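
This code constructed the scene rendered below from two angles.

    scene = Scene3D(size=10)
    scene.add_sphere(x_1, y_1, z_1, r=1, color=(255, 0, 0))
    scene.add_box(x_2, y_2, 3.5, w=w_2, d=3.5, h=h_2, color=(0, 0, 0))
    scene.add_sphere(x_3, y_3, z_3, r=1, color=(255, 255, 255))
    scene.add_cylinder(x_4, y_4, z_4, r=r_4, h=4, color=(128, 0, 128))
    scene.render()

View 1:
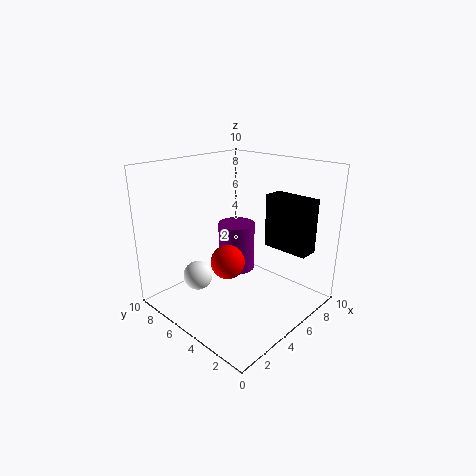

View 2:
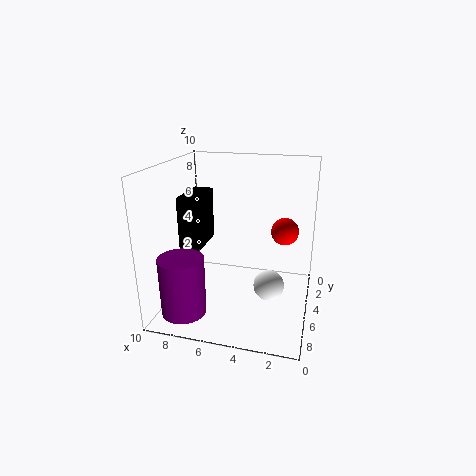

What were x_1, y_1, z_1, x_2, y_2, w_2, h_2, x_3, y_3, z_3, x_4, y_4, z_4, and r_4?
x_1 = 2
y_1 = 3
z_1 = 5
x_2 = 8
y_2 = 1.5
w_2 = 1.5
h_2 = 4
x_3 = 2.5
y_3 = 6.5
z_3 = 2.5
x_4 = 8
y_4 = 8
z_4 = 0.5
r_4 = 1.5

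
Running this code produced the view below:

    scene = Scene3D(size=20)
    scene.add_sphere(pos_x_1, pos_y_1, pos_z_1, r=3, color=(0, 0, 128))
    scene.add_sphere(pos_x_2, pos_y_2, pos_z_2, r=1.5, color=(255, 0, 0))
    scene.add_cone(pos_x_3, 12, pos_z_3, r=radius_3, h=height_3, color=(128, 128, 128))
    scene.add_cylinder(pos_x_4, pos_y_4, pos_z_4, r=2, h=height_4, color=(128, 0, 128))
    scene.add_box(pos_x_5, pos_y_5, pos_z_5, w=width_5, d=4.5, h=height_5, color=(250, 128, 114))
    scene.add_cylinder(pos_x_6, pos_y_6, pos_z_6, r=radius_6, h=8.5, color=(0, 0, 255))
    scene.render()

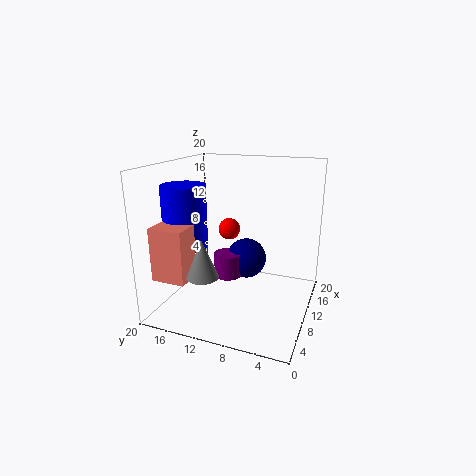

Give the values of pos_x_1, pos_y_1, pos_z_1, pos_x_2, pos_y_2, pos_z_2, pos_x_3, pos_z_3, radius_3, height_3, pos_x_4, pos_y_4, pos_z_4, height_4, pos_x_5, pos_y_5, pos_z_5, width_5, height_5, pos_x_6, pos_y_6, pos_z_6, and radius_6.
pos_x_1 = 13.5
pos_y_1 = 10
pos_z_1 = 5.5
pos_x_2 = 10.5
pos_y_2 = 11.5
pos_z_2 = 11
pos_x_3 = 3
pos_z_3 = 7
radius_3 = 2
height_3 = 5
pos_x_4 = 11
pos_y_4 = 12
pos_z_4 = 3.5
height_4 = 3.5
pos_x_5 = 1.5
pos_y_5 = 14
pos_z_5 = 6
width_5 = 3.5
height_5 = 7
pos_x_6 = 7
pos_y_6 = 16.5
pos_z_6 = 9
radius_6 = 3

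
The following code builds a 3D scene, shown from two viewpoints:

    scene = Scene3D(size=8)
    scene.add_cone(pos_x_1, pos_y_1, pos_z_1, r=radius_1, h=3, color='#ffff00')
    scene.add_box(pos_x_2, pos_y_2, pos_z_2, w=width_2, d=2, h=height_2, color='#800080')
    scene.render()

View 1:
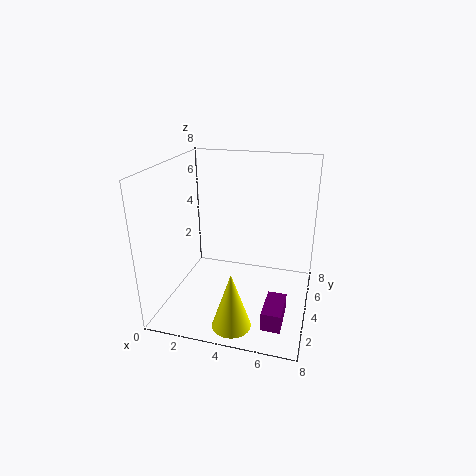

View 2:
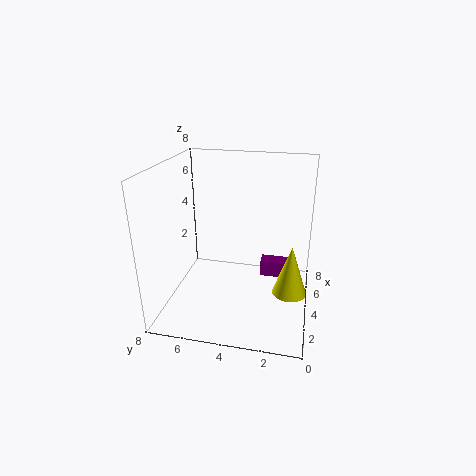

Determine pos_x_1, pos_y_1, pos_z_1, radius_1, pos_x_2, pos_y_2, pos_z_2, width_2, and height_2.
pos_x_1 = 4.5
pos_y_1 = 1
pos_z_1 = 0.5
radius_1 = 1
pos_x_2 = 6
pos_y_2 = 1
pos_z_2 = 0.5
width_2 = 1
height_2 = 1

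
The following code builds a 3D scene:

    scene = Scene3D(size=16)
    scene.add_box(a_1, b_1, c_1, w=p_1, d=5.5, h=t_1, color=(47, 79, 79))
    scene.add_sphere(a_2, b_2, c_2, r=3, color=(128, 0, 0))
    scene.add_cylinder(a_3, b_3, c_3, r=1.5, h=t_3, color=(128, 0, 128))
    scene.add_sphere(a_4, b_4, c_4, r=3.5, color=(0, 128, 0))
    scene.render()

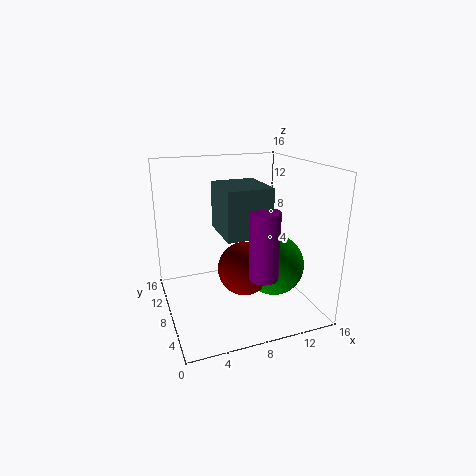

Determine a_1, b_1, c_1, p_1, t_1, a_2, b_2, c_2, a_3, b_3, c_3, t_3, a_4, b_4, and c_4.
a_1 = 5.5, b_1 = 4, c_1 = 9.25, p_1 = 4.75, t_1 = 5, a_2 = 8.5, b_2 = 7.25, c_2 = 4.5, a_3 = 9, b_3 = 3.25, c_3 = 5.25, t_3 = 7, a_4 = 12, b_4 = 7, c_4 = 4.5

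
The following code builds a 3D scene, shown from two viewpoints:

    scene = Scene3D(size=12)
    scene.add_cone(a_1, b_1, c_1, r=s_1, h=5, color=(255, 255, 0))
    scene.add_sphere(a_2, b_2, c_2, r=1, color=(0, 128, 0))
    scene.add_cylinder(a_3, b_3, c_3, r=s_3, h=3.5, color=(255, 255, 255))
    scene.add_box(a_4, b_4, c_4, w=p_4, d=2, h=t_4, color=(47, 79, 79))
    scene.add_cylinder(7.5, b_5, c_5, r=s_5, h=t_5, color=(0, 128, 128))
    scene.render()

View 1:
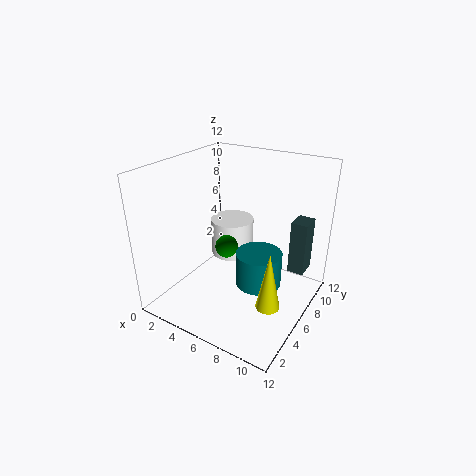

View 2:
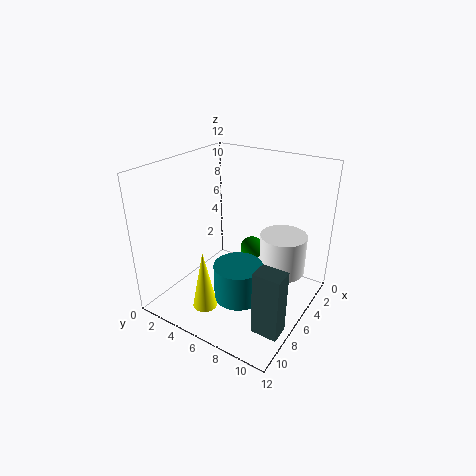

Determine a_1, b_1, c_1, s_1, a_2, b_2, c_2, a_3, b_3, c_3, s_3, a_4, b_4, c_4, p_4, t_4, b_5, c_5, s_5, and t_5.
a_1 = 9.5, b_1 = 5, c_1 = 1, s_1 = 1, a_2 = 4.5, b_2 = 6.5, c_2 = 4.5, a_3 = 3.5, b_3 = 9, c_3 = 2.5, s_3 = 2, a_4 = 9, b_4 = 10, c_4 = 1.5, p_4 = 1.5, t_4 = 5, b_5 = 7, c_5 = 1.5, s_5 = 2, t_5 = 3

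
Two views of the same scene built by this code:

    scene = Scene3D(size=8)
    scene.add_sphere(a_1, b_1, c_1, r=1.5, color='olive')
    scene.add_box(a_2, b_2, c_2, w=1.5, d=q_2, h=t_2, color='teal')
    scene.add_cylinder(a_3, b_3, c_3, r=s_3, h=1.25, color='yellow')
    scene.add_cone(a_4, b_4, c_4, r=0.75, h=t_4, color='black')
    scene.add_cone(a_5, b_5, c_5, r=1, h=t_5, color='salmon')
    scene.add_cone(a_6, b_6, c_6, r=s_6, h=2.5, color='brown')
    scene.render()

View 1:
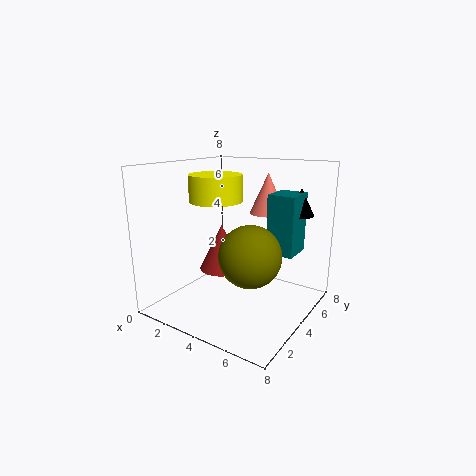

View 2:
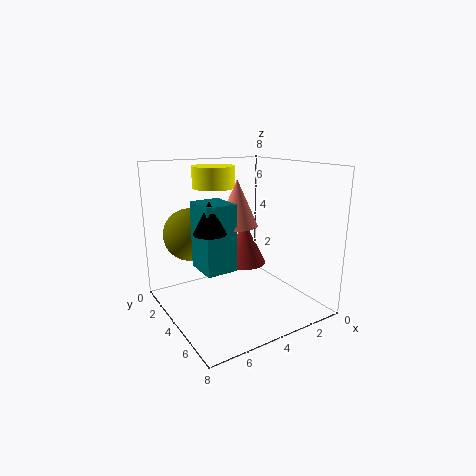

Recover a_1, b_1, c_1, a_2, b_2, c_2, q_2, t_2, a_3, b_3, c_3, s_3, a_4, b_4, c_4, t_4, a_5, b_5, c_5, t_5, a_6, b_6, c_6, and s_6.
a_1 = 6, b_1 = 2, c_1 = 4, a_2 = 5.5, b_2 = 4.5, c_2 = 3.25, q_2 = 1.75, t_2 = 3.25, a_3 = 4.25, b_3 = 1.75, c_3 = 6.5, s_3 = 1.25, a_4 = 6.75, b_4 = 6, c_4 = 5.25, t_4 = 1.5, a_5 = 5, b_5 = 5.5, c_5 = 5.25, t_5 = 2.25, a_6 = 3.25, b_6 = 3.5, c_6 = 2.25, s_6 = 1.25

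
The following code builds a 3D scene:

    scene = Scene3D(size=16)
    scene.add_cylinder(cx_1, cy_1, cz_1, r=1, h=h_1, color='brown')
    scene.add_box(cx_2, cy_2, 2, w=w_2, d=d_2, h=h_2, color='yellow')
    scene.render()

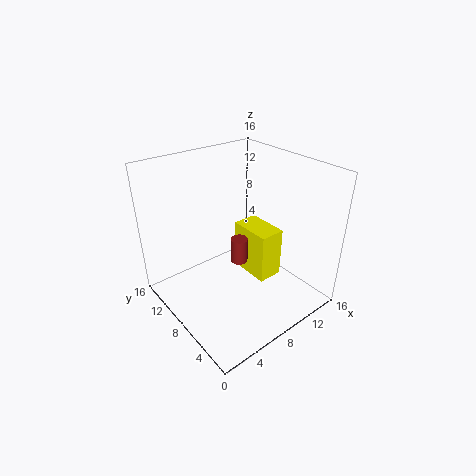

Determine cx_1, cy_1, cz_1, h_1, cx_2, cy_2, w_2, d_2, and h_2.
cx_1 = 9
cy_1 = 9
cz_1 = 4
h_1 = 3
cx_2 = 10
cy_2 = 6
w_2 = 3
d_2 = 5
h_2 = 6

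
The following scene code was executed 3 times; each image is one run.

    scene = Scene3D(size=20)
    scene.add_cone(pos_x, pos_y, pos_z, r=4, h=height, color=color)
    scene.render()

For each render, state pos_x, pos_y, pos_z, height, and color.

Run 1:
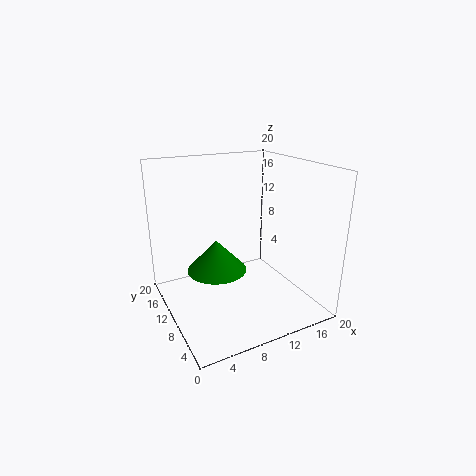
pos_x = 6.5; pos_y = 9.5; pos_z = 6.25; height = 4.25; color = 'green'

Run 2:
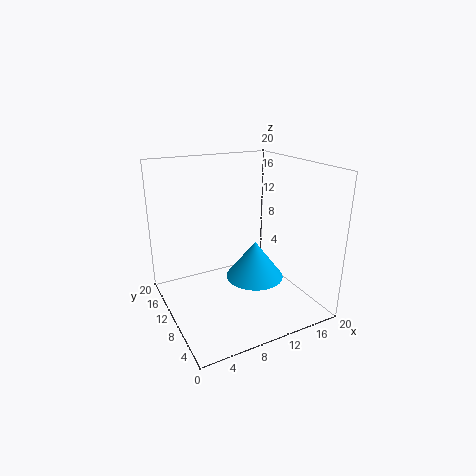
pos_x = 11.75; pos_y = 8.25; pos_z = 4.5; height = 5.25; color = 'deepskyblue'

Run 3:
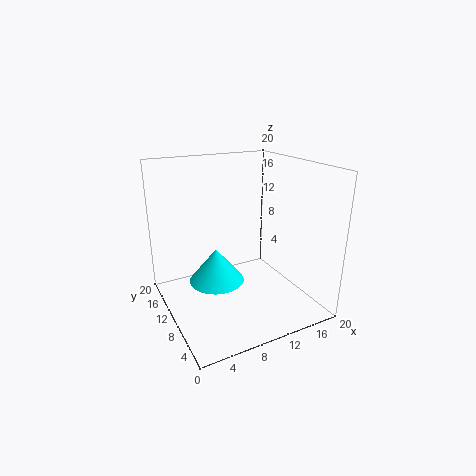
pos_x = 7.5; pos_y = 12; pos_z = 3; height = 5; color = 'cyan'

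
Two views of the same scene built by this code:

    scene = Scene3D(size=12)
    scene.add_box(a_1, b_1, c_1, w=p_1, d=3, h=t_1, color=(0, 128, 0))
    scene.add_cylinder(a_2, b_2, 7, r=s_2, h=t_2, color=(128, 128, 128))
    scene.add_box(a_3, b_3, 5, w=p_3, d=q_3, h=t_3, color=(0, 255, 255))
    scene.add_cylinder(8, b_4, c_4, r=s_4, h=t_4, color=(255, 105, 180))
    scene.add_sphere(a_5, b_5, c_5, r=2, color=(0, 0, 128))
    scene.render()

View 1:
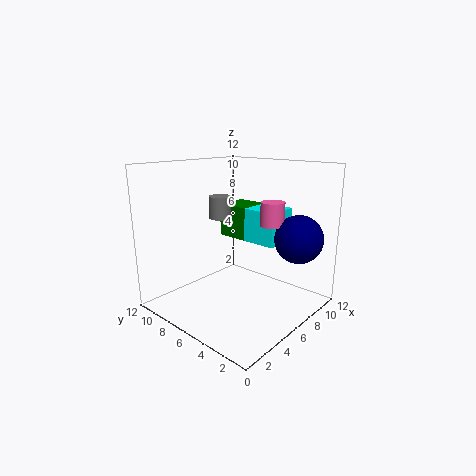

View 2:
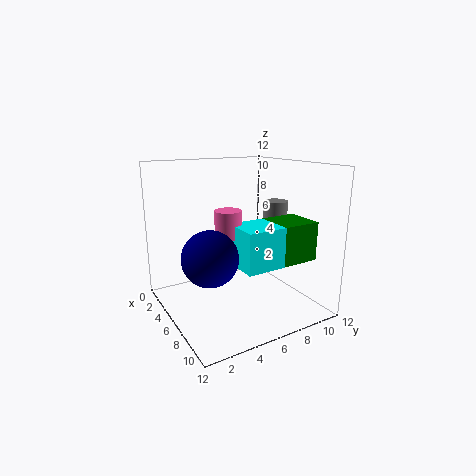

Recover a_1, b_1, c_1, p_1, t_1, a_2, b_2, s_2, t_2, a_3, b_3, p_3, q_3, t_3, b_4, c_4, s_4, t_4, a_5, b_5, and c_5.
a_1 = 8
b_1 = 7
c_1 = 5
p_1 = 3
t_1 = 3
a_2 = 7
b_2 = 9
s_2 = 1
t_2 = 2
a_3 = 8
b_3 = 4
p_3 = 3
q_3 = 3
t_3 = 3
b_4 = 4
c_4 = 7
s_4 = 1
t_4 = 2
a_5 = 9
b_5 = 2
c_5 = 6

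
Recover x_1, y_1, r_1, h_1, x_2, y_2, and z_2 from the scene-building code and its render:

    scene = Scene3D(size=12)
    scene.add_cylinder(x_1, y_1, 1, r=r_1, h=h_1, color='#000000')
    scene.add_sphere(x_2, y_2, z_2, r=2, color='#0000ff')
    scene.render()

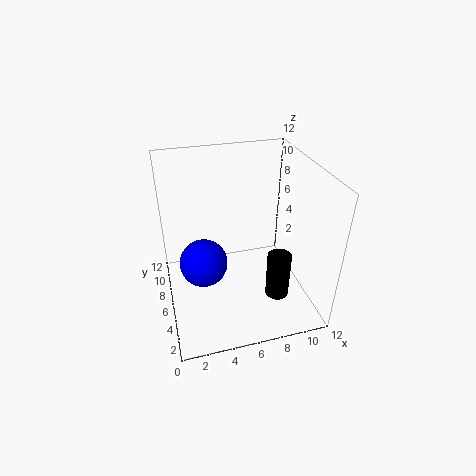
x_1 = 9
y_1 = 4
r_1 = 1
h_1 = 4
x_2 = 3
y_2 = 6
z_2 = 4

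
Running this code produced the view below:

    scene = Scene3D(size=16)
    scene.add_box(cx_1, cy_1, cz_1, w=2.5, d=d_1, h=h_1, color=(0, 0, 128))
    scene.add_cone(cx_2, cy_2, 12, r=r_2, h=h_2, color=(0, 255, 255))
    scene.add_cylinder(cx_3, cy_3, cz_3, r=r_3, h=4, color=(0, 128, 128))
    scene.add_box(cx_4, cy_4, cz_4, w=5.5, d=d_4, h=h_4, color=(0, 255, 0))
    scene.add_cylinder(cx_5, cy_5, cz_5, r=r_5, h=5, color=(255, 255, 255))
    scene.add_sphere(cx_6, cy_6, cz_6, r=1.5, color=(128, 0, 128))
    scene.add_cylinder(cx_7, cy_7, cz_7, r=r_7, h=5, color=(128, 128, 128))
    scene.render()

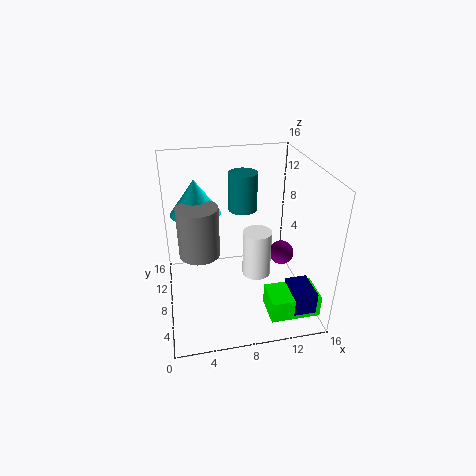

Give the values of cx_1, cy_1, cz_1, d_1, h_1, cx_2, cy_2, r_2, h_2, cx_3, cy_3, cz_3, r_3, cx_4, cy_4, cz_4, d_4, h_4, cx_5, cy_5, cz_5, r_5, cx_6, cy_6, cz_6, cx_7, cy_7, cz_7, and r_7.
cx_1 = 13; cy_1 = 2; cz_1 = 1; d_1 = 3.5; h_1 = 2.5; cx_2 = 3.5; cy_2 = 7; r_2 = 2.5; h_2 = 3.5; cx_3 = 8.5; cy_3 = 8; cz_3 = 11.5; r_3 = 1.5; cx_4 = 10.5; cy_4 = 2; cz_4 = 0.5; d_4 = 3.5; h_4 = 2.5; cx_5 = 9.5; cy_5 = 5.5; cz_5 = 5; r_5 = 1.5; cx_6 = 14; cy_6 = 10; cz_6 = 4; cx_7 = 3.5; cy_7 = 5; cz_7 = 8.5; r_7 = 2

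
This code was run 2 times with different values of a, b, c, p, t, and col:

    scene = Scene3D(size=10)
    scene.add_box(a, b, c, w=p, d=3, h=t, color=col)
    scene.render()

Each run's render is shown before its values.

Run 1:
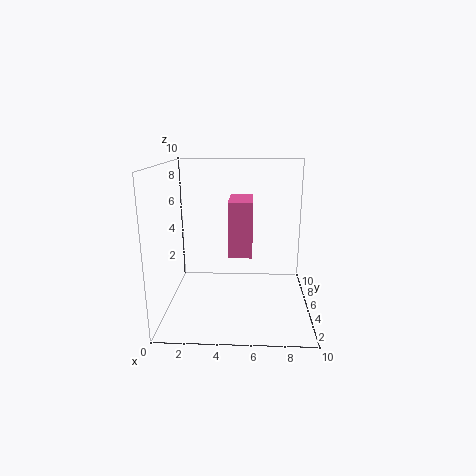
a = 4.5; b = 2.5; c = 4.5; p = 1.5; t = 3.5; col = 'hotpink'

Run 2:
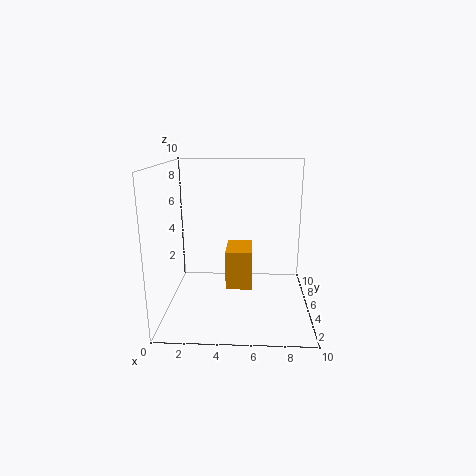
a = 4; b = 6; c = 0.5; p = 2; t = 3; col = 'orange'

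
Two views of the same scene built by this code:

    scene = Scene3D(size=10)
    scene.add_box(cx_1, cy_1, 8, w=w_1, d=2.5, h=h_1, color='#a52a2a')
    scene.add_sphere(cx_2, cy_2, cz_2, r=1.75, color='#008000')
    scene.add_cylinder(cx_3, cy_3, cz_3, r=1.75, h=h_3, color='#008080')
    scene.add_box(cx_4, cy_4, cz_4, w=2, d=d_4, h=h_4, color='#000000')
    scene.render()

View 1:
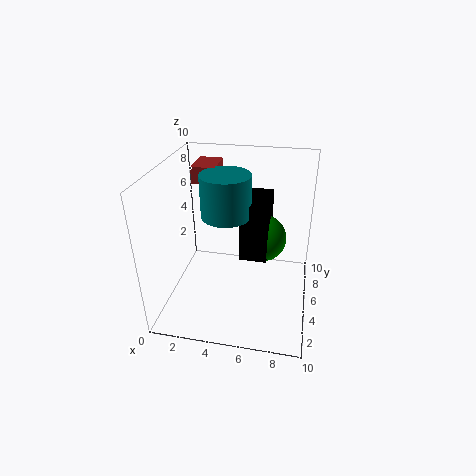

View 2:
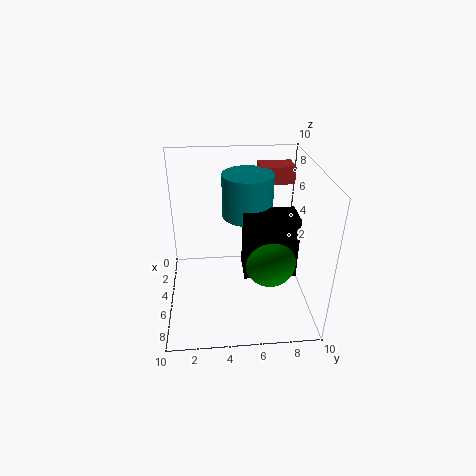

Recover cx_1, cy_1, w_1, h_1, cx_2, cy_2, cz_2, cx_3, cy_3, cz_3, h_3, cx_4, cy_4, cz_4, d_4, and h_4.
cx_1 = 1.25, cy_1 = 6.75, w_1 = 1.75, h_1 = 1.25, cx_2 = 6.5, cy_2 = 7, cz_2 = 4, cx_3 = 4, cy_3 = 5.75, cz_3 = 6.25, h_3 = 3, cx_4 = 5, cy_4 = 5.25, cz_4 = 3, d_4 = 3.5, h_4 = 4.25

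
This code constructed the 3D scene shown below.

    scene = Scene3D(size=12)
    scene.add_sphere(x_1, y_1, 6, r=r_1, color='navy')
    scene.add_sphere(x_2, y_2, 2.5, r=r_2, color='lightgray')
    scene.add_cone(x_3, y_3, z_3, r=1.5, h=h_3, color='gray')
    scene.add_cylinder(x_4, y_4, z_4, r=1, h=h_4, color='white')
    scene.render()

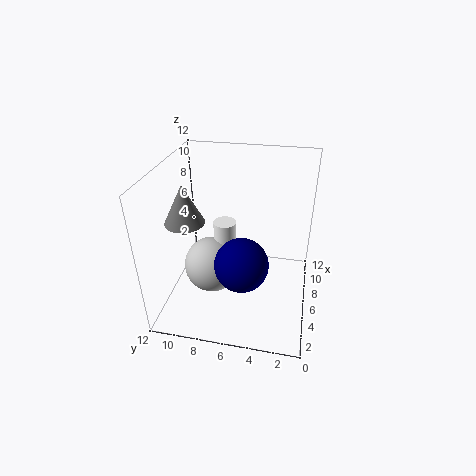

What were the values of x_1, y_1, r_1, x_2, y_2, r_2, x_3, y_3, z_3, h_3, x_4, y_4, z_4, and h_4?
x_1 = 2.5; y_1 = 5; r_1 = 2; x_2 = 6.5; y_2 = 8.5; r_2 = 2.5; x_3 = 3.5; y_3 = 9.5; z_3 = 8.5; h_3 = 3; x_4 = 7.5; y_4 = 7.5; z_4 = 1; h_4 = 5.5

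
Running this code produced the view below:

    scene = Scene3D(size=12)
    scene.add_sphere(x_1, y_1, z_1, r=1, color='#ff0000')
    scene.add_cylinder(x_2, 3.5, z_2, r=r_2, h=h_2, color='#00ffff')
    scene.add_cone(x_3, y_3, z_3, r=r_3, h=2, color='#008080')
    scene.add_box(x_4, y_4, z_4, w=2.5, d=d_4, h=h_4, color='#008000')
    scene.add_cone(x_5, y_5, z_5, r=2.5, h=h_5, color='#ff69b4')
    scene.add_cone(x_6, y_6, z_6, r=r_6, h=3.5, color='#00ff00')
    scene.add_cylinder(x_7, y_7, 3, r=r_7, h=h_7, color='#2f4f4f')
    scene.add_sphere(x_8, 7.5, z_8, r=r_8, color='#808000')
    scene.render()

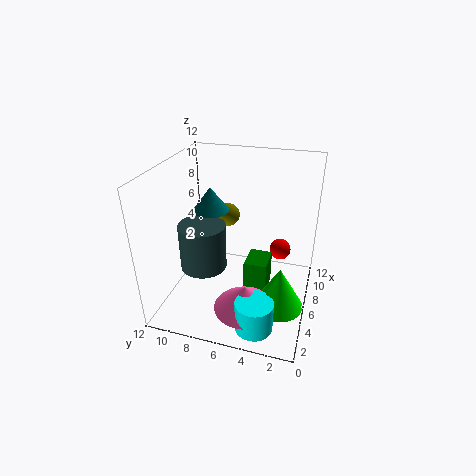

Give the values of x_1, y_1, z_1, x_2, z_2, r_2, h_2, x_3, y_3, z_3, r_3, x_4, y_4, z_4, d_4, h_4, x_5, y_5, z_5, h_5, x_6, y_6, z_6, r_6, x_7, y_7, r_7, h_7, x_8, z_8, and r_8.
x_1 = 10; y_1 = 3; z_1 = 3; x_2 = 2; z_2 = 0.5; r_2 = 1.5; h_2 = 2.5; x_3 = 6.5; y_3 = 8.5; z_3 = 8; r_3 = 1.5; x_4 = 6; y_4 = 3.5; z_4 = 0.5; d_4 = 2; h_4 = 3; x_5 = 3; y_5 = 4.5; z_5 = 1.5; h_5 = 2; x_6 = 4; y_6 = 2; z_6 = 1.5; r_6 = 2; x_7 = 5.5; y_7 = 9; r_7 = 2; h_7 = 4; x_8 = 8; z_8 = 7; r_8 = 1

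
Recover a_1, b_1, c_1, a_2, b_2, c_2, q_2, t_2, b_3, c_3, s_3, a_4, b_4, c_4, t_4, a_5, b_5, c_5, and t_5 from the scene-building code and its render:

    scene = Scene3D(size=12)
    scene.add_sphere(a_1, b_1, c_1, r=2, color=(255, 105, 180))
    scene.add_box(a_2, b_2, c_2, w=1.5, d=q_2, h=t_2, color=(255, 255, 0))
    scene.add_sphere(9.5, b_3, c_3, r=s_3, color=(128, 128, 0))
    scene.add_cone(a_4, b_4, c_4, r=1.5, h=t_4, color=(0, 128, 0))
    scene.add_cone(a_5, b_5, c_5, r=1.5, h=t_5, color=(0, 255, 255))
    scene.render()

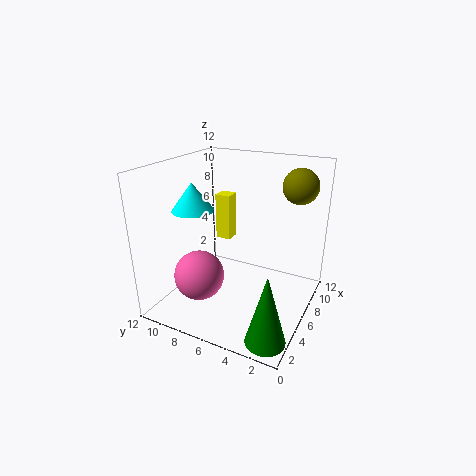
a_1 = 3, b_1 = 8, c_1 = 3.5, a_2 = 10, b_2 = 9, c_2 = 3.5, q_2 = 1.5, t_2 = 4.5, b_3 = 2, c_3 = 10, s_3 = 1.5, a_4 = 1.5, b_4 = 1.5, c_4 = 0.5, t_4 = 5.5, a_5 = 2, b_5 = 7.5, c_5 = 9.5, t_5 = 2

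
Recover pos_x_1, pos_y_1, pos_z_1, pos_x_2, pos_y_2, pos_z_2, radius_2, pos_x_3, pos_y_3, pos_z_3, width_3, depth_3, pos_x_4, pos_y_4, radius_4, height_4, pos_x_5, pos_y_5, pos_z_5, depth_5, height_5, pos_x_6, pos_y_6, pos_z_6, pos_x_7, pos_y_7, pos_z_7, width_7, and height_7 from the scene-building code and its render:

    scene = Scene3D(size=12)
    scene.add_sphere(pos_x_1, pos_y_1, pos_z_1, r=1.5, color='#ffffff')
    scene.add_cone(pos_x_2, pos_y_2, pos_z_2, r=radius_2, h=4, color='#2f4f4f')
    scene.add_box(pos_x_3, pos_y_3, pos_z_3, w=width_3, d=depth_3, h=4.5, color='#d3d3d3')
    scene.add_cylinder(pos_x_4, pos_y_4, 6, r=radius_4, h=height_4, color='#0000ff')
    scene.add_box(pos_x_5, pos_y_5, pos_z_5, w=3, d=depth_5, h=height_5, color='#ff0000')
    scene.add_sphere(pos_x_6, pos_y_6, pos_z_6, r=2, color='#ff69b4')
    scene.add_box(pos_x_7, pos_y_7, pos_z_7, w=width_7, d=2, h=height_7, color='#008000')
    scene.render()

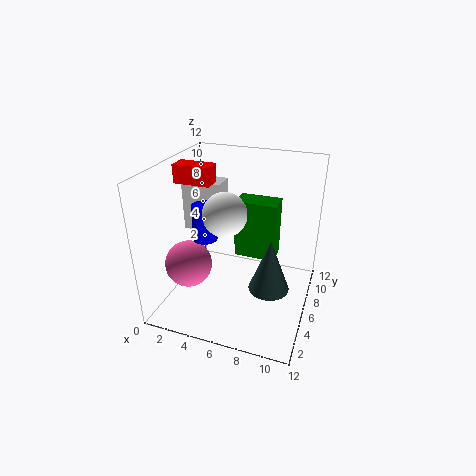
pos_x_1 = 6.5, pos_y_1 = 2, pos_z_1 = 10, pos_x_2 = 9.5, pos_y_2 = 3, pos_z_2 = 4, radius_2 = 1.5, pos_x_3 = 0.5, pos_y_3 = 7, pos_z_3 = 5.5, width_3 = 3.5, depth_3 = 2, pos_x_4 = 3.5, pos_y_4 = 5, radius_4 = 1, height_4 = 3, pos_x_5 = 1, pos_y_5 = 5, pos_z_5 = 10.5, depth_5 = 1.5, height_5 = 1.5, pos_x_6 = 2, pos_y_6 = 4.5, pos_z_6 = 3.5, pos_x_7 = 5.5, pos_y_7 = 6.5, pos_z_7 = 4, width_7 = 3.5, height_7 = 5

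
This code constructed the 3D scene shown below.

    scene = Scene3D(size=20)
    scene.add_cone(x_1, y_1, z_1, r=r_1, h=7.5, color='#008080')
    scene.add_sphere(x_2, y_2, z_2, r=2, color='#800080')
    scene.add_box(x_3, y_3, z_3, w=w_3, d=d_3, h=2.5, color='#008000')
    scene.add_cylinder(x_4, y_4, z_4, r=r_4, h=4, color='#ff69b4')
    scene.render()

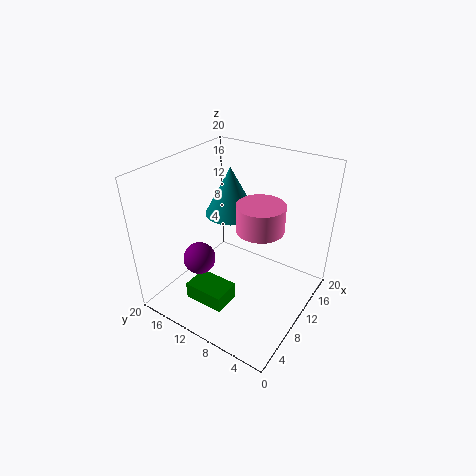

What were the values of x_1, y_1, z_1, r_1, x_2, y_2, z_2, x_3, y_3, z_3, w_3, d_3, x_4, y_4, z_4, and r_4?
x_1 = 15.5
y_1 = 15
z_1 = 10
r_1 = 4
x_2 = 3.5
y_2 = 11.5
z_2 = 10
x_3 = 4.5
y_3 = 9.5
z_3 = 0.5
w_3 = 4
d_3 = 6
x_4 = 13.5
y_4 = 8.5
z_4 = 10
r_4 = 3.5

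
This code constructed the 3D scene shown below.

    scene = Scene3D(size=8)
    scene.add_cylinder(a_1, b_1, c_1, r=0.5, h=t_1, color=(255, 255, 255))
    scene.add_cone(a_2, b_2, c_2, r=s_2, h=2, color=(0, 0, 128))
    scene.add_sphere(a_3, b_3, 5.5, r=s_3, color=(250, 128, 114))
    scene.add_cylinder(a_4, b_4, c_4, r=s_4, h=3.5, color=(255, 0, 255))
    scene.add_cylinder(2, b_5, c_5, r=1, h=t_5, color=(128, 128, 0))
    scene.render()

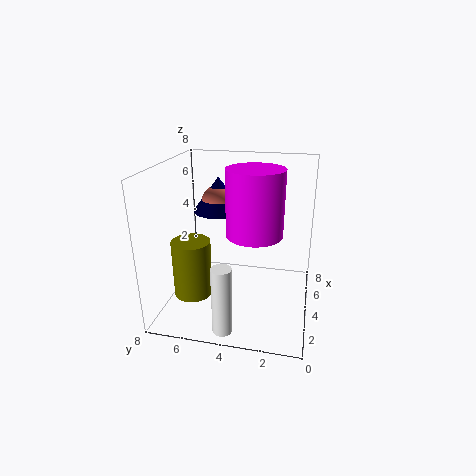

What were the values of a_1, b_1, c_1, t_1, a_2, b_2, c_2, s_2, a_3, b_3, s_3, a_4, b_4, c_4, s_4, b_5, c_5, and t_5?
a_1 = 0.5
b_1 = 4
c_1 = 0.5
t_1 = 3.5
a_2 = 5.5
b_2 = 5.5
c_2 = 5
s_2 = 1.5
a_3 = 5.5
b_3 = 5.5
s_3 = 1
a_4 = 3.5
b_4 = 3
c_4 = 4.5
s_4 = 1.5
b_5 = 6
c_5 = 1.5
t_5 = 3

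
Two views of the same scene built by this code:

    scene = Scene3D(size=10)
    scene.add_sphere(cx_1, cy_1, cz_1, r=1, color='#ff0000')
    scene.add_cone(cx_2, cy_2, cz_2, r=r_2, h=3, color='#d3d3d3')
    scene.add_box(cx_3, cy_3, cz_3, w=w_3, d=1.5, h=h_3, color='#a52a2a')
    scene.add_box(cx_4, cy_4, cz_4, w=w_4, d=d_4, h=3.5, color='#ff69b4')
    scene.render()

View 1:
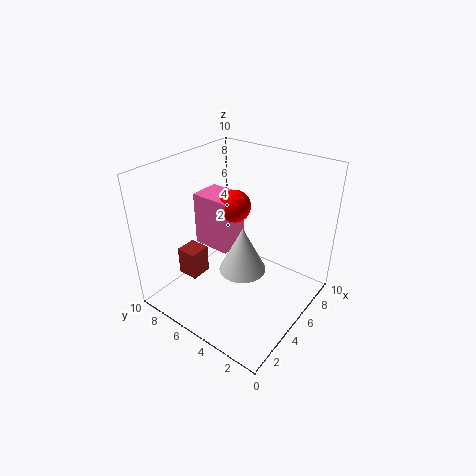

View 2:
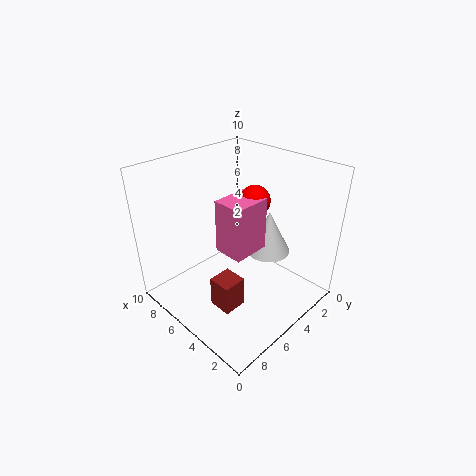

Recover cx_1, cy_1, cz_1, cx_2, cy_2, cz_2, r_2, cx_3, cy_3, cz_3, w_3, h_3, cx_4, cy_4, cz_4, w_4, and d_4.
cx_1 = 4; cy_1 = 4.5; cz_1 = 8; cx_2 = 3.5; cy_2 = 3.5; cz_2 = 4; r_2 = 1.5; cx_3 = 2.5; cy_3 = 7; cz_3 = 2; w_3 = 1.5; h_3 = 2; cx_4 = 3; cy_4 = 4.5; cz_4 = 5; w_4 = 2; d_4 = 2.5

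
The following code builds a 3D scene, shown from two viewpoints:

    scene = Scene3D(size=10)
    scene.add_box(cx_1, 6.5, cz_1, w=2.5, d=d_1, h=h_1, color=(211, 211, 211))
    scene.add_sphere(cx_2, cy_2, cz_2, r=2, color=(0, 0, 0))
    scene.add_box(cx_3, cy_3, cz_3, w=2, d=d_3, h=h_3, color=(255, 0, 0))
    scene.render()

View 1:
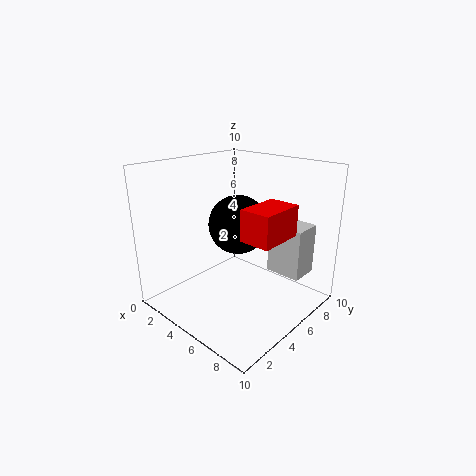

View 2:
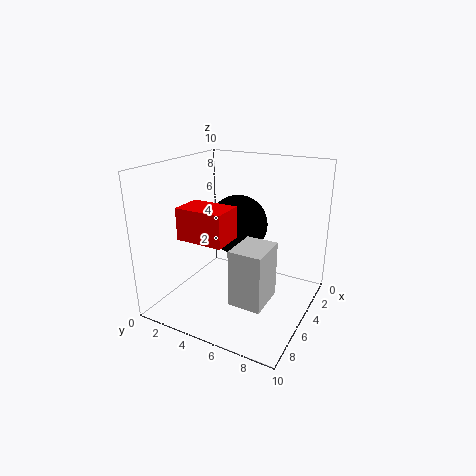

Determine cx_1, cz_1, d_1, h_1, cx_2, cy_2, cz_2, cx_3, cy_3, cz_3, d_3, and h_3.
cx_1 = 6.5; cz_1 = 2.5; d_1 = 2; h_1 = 3.5; cx_2 = 5; cy_2 = 5; cz_2 = 6; cx_3 = 7; cy_3 = 3; cz_3 = 6; d_3 = 3; h_3 = 2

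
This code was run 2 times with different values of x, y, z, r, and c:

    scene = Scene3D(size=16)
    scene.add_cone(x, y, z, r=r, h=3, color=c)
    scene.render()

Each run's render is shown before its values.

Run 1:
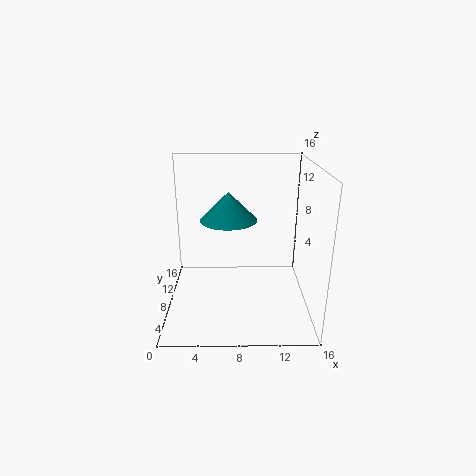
x = 7
y = 7
z = 10.5
r = 3
c = 'teal'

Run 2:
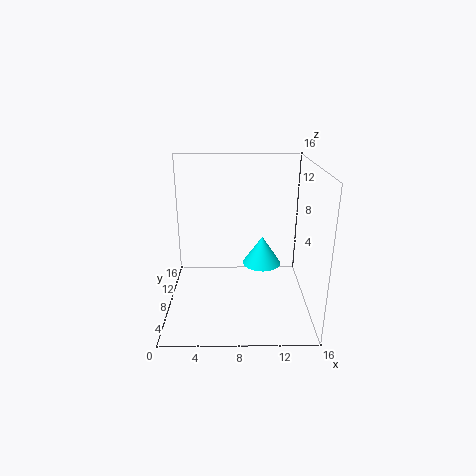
x = 10.5
y = 6
z = 6
r = 2
c = 'cyan'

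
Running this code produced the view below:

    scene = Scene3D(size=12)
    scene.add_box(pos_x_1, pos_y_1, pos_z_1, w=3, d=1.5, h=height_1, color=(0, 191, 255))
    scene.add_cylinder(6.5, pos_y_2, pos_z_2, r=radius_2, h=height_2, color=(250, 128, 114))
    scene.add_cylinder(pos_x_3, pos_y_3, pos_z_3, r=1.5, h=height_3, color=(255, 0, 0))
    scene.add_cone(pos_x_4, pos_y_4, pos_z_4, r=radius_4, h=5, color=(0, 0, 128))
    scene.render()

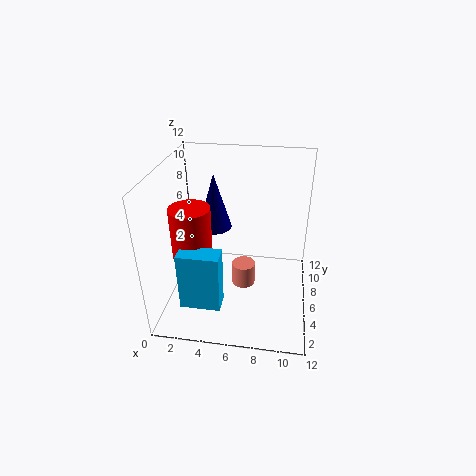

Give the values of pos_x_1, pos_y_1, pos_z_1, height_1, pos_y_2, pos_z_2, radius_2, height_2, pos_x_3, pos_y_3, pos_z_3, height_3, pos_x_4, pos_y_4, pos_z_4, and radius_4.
pos_x_1 = 2.5, pos_y_1 = 0.5, pos_z_1 = 3, height_1 = 4.5, pos_y_2 = 6, pos_z_2 = 1.5, radius_2 = 1, height_2 = 2, pos_x_3 = 3, pos_y_3 = 3, pos_z_3 = 6, height_3 = 4, pos_x_4 = 3.5, pos_y_4 = 8.5, pos_z_4 = 5.5, radius_4 = 1.5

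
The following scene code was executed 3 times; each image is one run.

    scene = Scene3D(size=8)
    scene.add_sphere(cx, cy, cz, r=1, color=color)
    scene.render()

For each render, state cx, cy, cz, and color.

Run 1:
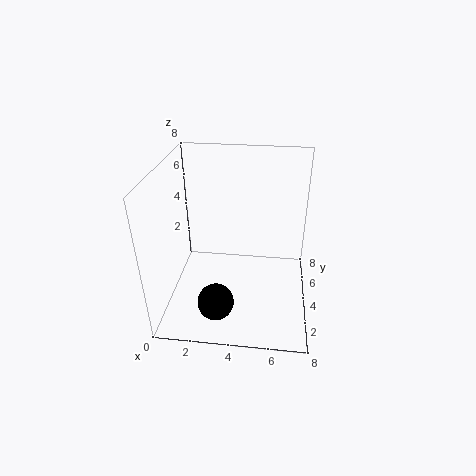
cx = 3, cy = 2, cz = 1, color = 'black'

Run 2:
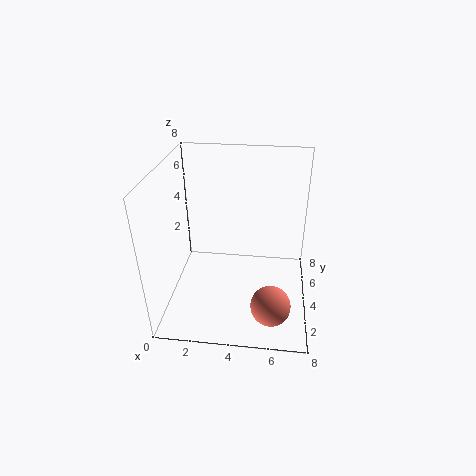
cx = 6, cy = 1, cz = 2, color = 'salmon'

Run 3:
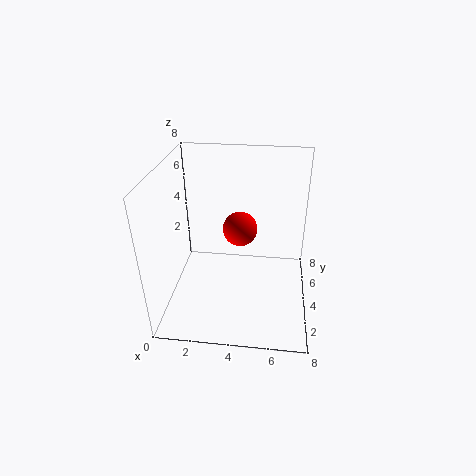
cx = 4, cy = 5, cz = 4, color = 'red'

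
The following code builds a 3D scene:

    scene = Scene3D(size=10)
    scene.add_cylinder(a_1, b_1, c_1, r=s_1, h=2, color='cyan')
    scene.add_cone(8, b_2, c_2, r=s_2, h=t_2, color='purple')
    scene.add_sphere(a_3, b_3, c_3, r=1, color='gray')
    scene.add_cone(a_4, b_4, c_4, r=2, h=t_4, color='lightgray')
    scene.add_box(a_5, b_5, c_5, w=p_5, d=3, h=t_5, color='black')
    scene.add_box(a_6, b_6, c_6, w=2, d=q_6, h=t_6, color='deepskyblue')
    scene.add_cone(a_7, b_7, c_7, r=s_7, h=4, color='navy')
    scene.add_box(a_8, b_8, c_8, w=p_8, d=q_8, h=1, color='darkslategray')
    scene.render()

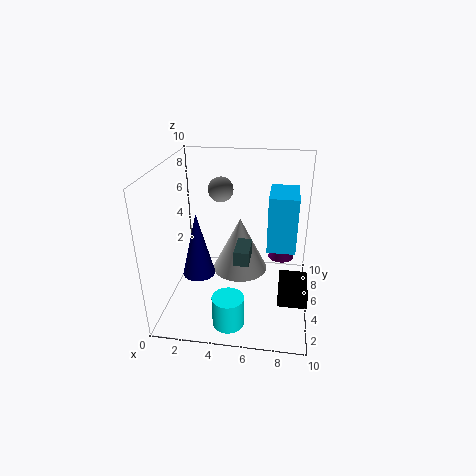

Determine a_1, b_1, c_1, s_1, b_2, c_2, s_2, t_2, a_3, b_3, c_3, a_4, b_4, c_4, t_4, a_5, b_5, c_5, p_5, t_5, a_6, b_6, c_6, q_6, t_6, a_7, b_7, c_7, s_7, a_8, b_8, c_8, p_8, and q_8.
a_1 = 5; b_1 = 1; c_1 = 1; s_1 = 1; b_2 = 8; c_2 = 2; s_2 = 1; t_2 = 2; a_3 = 3; b_3 = 9; c_3 = 7; a_4 = 5; b_4 = 6; c_4 = 2; t_4 = 4; a_5 = 8; b_5 = 3; c_5 = 1; p_5 = 2; t_5 = 1; a_6 = 7; b_6 = 5; c_6 = 4; q_6 = 3; t_6 = 4; a_7 = 3; b_7 = 2; c_7 = 4; s_7 = 1; a_8 = 5; b_8 = 3; c_8 = 4; p_8 = 1; q_8 = 2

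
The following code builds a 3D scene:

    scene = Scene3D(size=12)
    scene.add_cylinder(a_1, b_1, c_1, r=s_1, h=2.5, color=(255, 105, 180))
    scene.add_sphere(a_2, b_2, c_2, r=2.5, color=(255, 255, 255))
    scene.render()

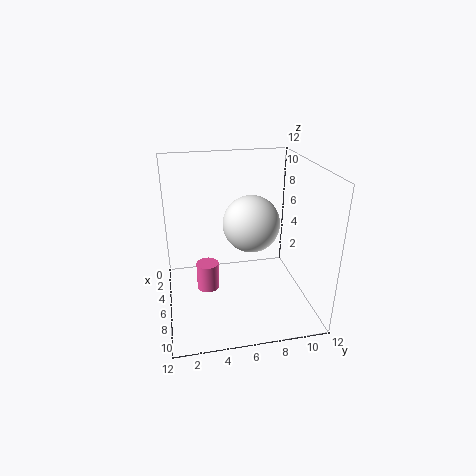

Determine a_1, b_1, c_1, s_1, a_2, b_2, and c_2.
a_1 = 4.5; b_1 = 3.5; c_1 = 0.5; s_1 = 1; a_2 = 4.5; b_2 = 7.5; c_2 = 6.5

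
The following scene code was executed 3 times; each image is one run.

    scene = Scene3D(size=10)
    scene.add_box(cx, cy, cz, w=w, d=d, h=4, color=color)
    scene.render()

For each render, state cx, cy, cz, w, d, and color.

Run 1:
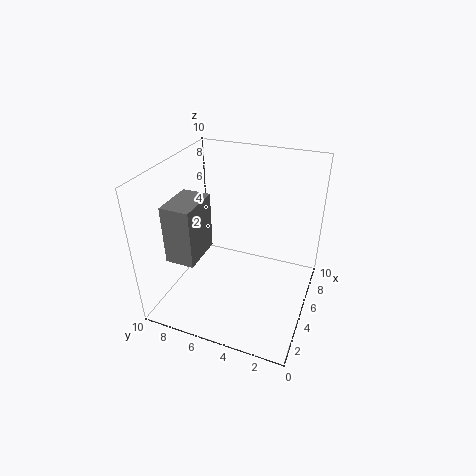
cx = 2; cy = 7; cz = 4; w = 3; d = 2; color = 'gray'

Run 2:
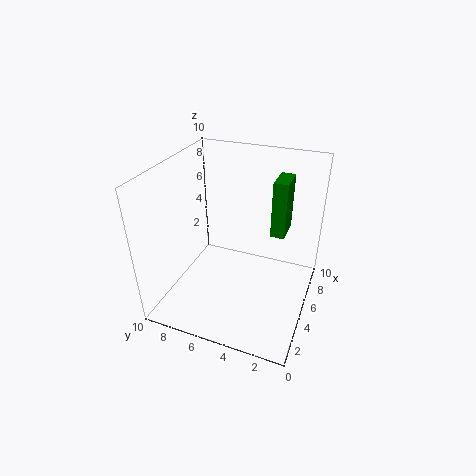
cx = 6; cy = 2; cz = 5; w = 2; d = 1; color = 'green'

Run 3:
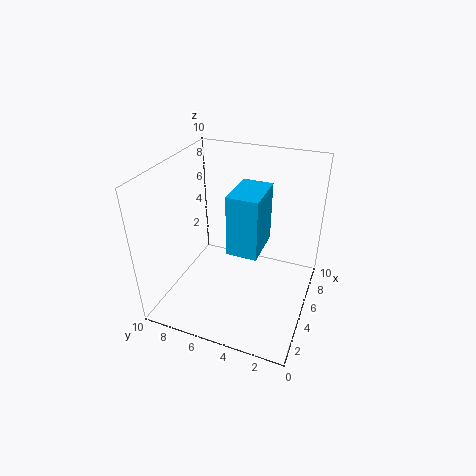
cx = 3; cy = 3; cz = 5; w = 3; d = 2; color = 'deepskyblue'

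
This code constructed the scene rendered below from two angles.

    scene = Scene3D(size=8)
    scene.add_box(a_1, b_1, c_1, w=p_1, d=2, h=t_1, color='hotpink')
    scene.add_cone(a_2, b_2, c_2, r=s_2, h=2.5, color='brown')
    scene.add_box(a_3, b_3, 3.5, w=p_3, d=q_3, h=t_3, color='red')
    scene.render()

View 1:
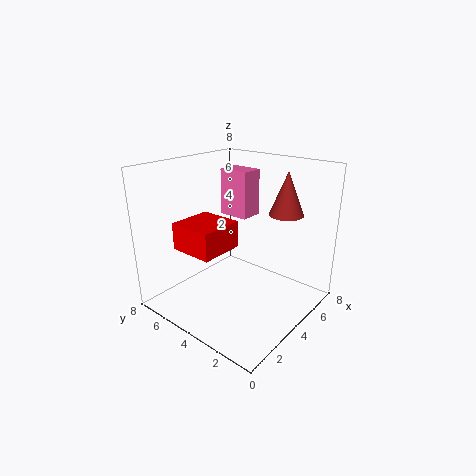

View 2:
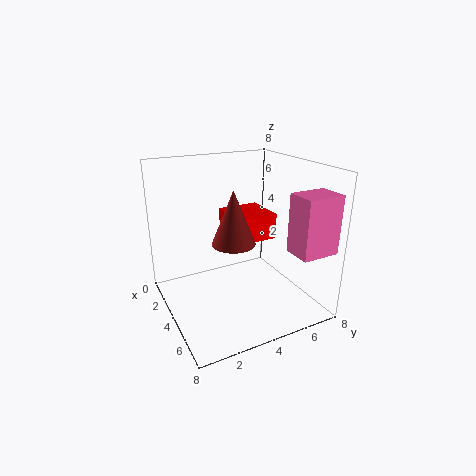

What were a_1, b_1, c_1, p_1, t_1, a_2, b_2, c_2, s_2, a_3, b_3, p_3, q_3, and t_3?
a_1 = 6.5
b_1 = 5.5
c_1 = 4
p_1 = 1.5
t_1 = 3
a_2 = 6.5
b_2 = 2.5
c_2 = 5
s_2 = 1
a_3 = 1.5
b_3 = 4
p_3 = 2.5
q_3 = 2.5
t_3 = 1.5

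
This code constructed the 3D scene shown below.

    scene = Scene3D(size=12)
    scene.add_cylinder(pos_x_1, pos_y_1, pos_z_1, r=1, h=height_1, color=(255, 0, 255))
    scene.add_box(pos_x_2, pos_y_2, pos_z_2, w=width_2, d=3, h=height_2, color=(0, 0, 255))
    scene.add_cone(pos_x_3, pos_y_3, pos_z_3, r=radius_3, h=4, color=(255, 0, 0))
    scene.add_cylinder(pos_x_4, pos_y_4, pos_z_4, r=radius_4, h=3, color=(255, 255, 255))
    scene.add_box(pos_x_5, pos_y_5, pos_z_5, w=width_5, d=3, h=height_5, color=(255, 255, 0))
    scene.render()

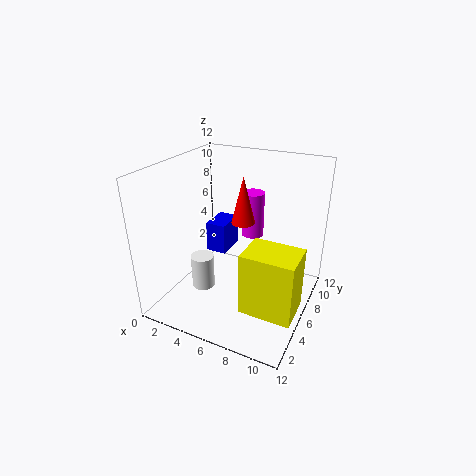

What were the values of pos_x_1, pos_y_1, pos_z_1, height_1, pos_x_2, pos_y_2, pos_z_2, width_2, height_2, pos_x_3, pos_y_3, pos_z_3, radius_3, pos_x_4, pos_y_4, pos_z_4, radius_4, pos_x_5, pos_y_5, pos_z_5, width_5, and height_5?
pos_x_1 = 6; pos_y_1 = 9; pos_z_1 = 5; height_1 = 4; pos_x_2 = 1; pos_y_2 = 9; pos_z_2 = 2; width_2 = 2; height_2 = 3; pos_x_3 = 6; pos_y_3 = 7; pos_z_3 = 7; radius_3 = 1; pos_x_4 = 3; pos_y_4 = 5; pos_z_4 = 1; radius_4 = 1; pos_x_5 = 8; pos_y_5 = 2; pos_z_5 = 2; width_5 = 4; height_5 = 5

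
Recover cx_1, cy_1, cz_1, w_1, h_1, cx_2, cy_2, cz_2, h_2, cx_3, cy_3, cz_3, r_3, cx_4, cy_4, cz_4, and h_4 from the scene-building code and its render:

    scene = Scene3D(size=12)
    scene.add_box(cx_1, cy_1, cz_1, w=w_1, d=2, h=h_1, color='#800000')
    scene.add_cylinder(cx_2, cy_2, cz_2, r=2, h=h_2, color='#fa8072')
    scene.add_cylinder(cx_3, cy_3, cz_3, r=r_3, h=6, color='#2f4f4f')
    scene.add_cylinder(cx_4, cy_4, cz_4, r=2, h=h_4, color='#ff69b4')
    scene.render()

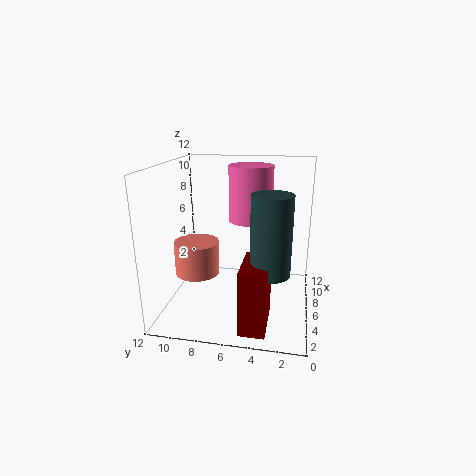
cx_1 = 0.5; cy_1 = 3; cz_1 = 0.5; w_1 = 4; h_1 = 5; cx_2 = 7; cy_2 = 10; cz_2 = 2; h_2 = 3; cx_3 = 3; cy_3 = 3; cz_3 = 4.5; r_3 = 1.5; cx_4 = 9.5; cy_4 = 5.5; cz_4 = 6.5; h_4 = 5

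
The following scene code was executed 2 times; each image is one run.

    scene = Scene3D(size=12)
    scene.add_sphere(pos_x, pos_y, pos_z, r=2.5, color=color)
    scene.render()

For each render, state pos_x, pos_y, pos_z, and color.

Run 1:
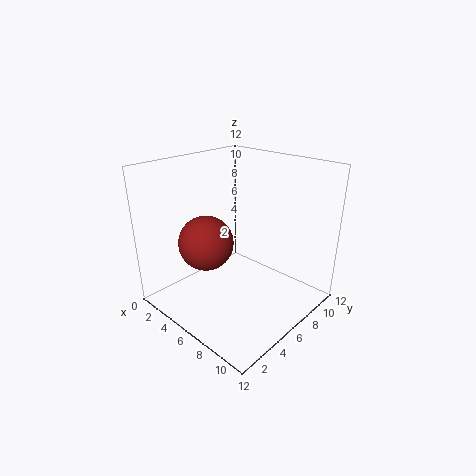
pos_x = 2.5; pos_y = 5.5; pos_z = 4.5; color = 'brown'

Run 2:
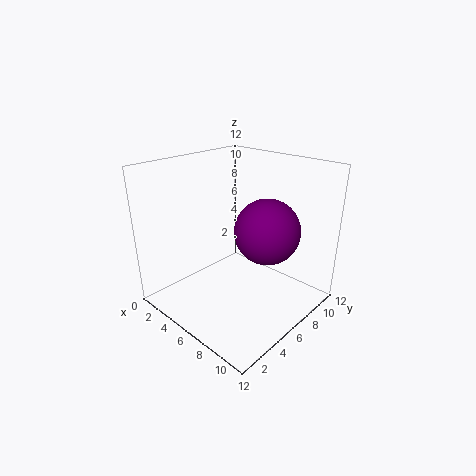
pos_x = 9; pos_y = 6; pos_z = 7.5; color = 'purple'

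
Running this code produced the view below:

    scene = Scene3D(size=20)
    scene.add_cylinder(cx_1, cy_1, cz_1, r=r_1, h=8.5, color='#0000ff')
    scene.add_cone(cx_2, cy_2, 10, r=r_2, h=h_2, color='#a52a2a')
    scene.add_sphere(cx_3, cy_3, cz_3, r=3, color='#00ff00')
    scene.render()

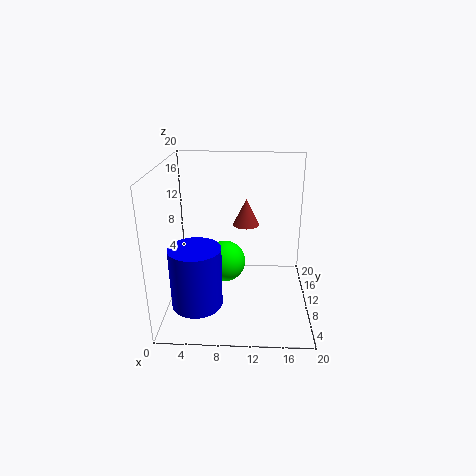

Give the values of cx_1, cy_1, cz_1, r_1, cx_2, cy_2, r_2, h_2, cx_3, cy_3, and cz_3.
cx_1 = 4.5; cy_1 = 6.5; cz_1 = 1.5; r_1 = 3.5; cx_2 = 11; cy_2 = 15; r_2 = 2; h_2 = 4; cx_3 = 8; cy_3 = 11.5; cz_3 = 5.5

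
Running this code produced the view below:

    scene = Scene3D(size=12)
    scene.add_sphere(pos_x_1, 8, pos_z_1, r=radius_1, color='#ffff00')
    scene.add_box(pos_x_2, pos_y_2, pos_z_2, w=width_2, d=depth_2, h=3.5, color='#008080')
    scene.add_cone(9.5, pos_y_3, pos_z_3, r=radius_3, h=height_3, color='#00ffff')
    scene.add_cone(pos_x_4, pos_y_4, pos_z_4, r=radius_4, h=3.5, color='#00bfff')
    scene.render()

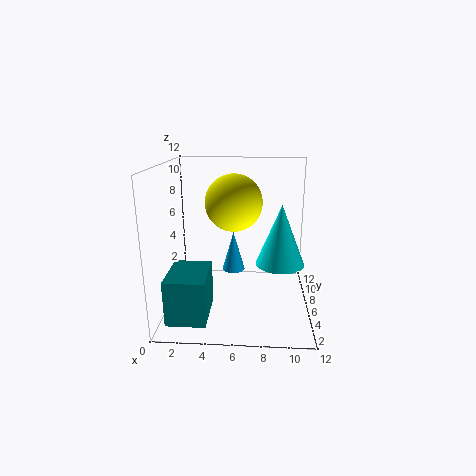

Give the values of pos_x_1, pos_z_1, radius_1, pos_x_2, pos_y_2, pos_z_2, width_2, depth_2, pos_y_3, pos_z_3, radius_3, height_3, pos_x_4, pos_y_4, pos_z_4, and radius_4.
pos_x_1 = 5.5
pos_z_1 = 8.5
radius_1 = 2.5
pos_x_2 = 1
pos_y_2 = 0.5
pos_z_2 = 1
width_2 = 3
depth_2 = 4
pos_y_3 = 5.5
pos_z_3 = 4
radius_3 = 2
height_3 = 5
pos_x_4 = 5.5
pos_y_4 = 7.5
pos_z_4 = 2.5
radius_4 = 1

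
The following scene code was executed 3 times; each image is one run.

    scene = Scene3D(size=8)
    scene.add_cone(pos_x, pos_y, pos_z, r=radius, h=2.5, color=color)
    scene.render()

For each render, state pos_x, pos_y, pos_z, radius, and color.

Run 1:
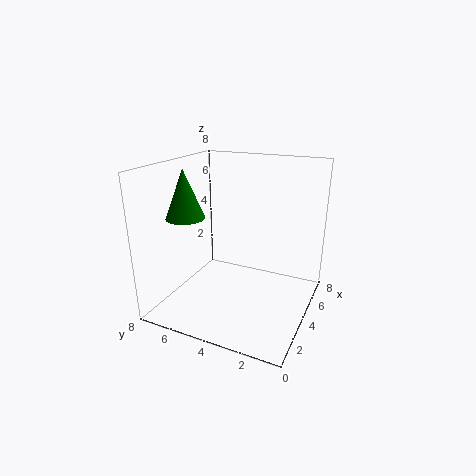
pos_x = 2, pos_y = 6, pos_z = 5.5, radius = 1, color = 'green'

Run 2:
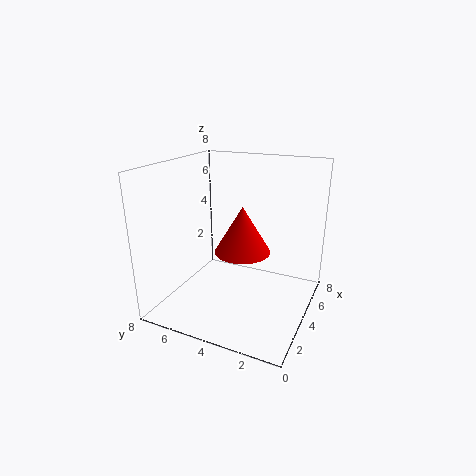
pos_x = 3.5, pos_y = 3.5, pos_z = 3.5, radius = 1.5, color = 'red'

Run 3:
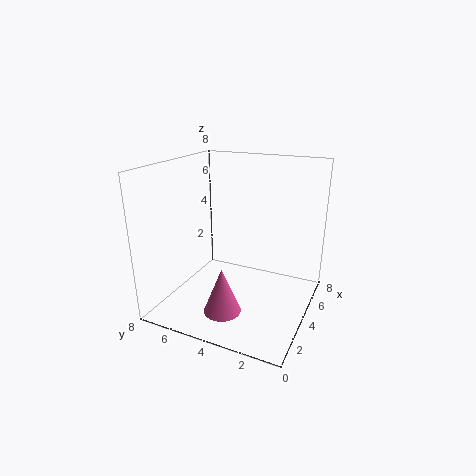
pos_x = 2, pos_y = 4, pos_z = 0.5, radius = 1, color = 'hotpink'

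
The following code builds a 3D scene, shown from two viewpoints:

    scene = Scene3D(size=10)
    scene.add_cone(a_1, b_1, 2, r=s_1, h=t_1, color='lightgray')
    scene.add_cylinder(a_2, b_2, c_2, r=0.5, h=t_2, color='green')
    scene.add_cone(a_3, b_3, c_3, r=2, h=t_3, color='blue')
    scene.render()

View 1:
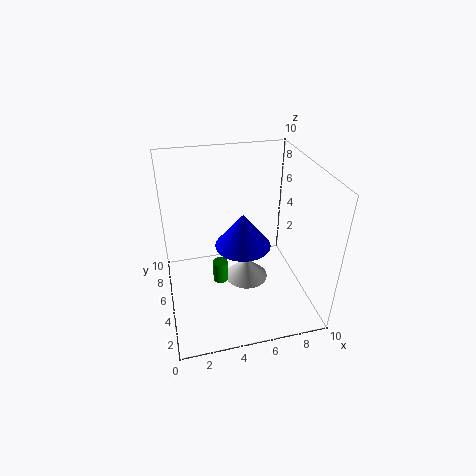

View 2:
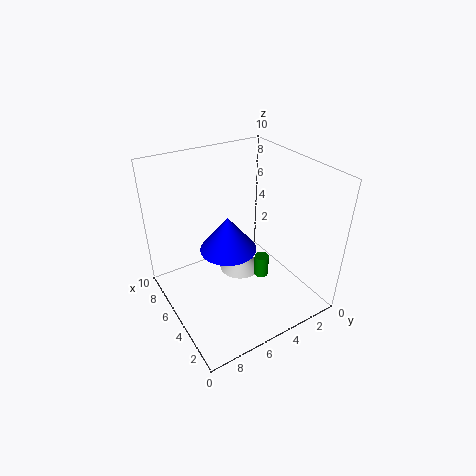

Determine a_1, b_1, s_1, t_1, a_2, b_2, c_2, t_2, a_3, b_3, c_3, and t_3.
a_1 = 5.5
b_1 = 4.5
s_1 = 1.5
t_1 = 1.5
a_2 = 3.5
b_2 = 4
c_2 = 2.5
t_2 = 1.5
a_3 = 5.5
b_3 = 5.5
c_3 = 4
t_3 = 2.5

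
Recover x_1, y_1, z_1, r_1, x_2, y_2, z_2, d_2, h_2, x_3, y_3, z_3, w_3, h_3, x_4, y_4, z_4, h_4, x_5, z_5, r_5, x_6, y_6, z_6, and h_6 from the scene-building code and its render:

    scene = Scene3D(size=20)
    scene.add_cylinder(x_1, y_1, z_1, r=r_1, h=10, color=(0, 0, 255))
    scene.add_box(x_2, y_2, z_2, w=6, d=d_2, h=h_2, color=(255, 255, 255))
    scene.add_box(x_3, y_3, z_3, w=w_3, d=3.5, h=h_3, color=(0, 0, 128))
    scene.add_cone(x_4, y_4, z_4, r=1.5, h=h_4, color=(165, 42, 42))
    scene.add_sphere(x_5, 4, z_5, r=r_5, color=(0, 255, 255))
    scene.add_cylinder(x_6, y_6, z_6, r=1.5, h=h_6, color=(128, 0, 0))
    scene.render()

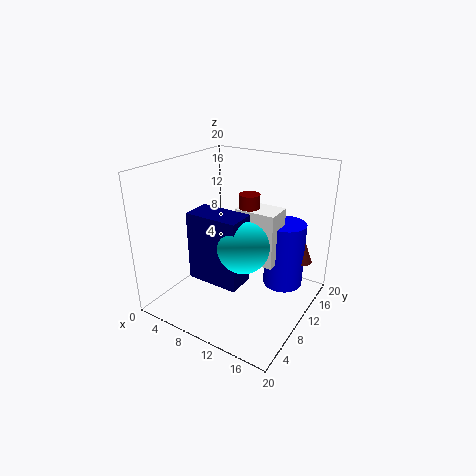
x_1 = 14.5; y_1 = 16; z_1 = 1; r_1 = 3; x_2 = 8.5; y_2 = 11.5; z_2 = 5.5; d_2 = 4; h_2 = 8; x_3 = 8; y_3 = 2; z_3 = 7.5; w_3 = 6.5; h_3 = 8.5; x_4 = 17; y_4 = 17; z_4 = 5; h_4 = 4; x_5 = 14.5; z_5 = 12.5; r_5 = 3; x_6 = 10; y_6 = 13; z_6 = 11; h_6 = 4.5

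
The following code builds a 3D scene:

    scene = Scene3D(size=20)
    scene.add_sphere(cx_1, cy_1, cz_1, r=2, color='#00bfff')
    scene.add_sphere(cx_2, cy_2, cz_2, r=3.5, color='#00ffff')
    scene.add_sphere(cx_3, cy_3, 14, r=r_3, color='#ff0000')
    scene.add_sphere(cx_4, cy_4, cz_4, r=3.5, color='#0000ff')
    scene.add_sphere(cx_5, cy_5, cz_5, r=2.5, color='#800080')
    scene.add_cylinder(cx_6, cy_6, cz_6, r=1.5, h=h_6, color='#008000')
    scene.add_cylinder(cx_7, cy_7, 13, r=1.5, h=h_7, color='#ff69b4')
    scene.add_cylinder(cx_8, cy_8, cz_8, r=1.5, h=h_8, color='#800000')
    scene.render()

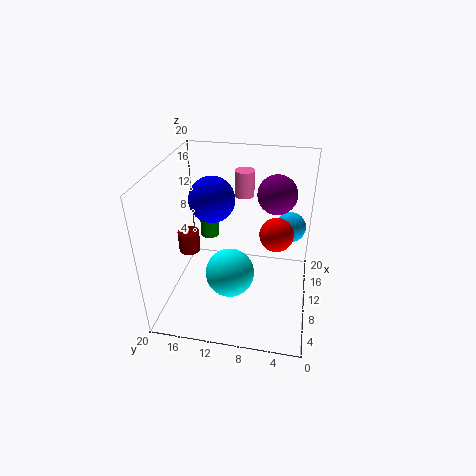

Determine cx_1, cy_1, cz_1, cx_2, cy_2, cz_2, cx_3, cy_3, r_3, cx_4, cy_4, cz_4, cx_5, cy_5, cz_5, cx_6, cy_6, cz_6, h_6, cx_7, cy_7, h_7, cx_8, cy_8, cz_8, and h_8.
cx_1 = 11, cy_1 = 3, cz_1 = 12, cx_2 = 9, cy_2 = 11, cz_2 = 4.5, cx_3 = 5.5, cy_3 = 4.5, r_3 = 2, cx_4 = 15, cy_4 = 15, cz_4 = 13, cx_5 = 10, cy_5 = 5, cz_5 = 17, cx_6 = 18, cy_6 = 16.5, cz_6 = 5, h_6 = 3.5, cx_7 = 17.5, cy_7 = 10.5, h_7 = 4, cx_8 = 9.5, cy_8 = 17, cz_8 = 7.5, h_8 = 3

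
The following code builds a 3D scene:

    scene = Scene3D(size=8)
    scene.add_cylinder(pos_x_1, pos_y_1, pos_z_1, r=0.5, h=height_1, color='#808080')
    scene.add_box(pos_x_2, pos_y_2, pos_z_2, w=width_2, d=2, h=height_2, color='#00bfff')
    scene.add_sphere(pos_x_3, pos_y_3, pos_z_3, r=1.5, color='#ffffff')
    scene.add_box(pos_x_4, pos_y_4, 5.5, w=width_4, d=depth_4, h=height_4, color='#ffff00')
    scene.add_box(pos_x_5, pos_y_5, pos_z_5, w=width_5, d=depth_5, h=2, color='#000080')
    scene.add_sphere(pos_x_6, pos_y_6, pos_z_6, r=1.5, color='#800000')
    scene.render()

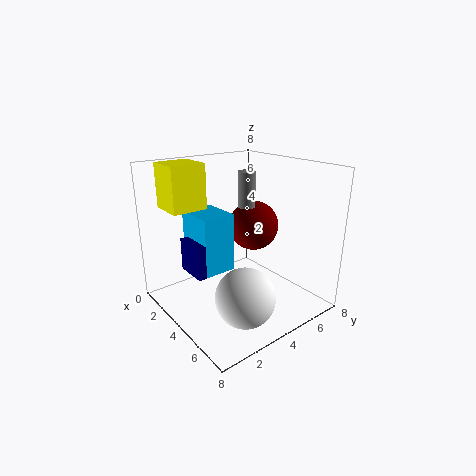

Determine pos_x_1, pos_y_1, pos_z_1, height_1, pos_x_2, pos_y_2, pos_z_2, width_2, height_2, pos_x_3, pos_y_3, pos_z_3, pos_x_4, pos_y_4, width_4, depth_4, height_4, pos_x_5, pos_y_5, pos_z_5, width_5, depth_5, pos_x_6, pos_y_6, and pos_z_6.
pos_x_1 = 3.5
pos_y_1 = 5
pos_z_1 = 5.5
height_1 = 2
pos_x_2 = 0.5
pos_y_2 = 2.5
pos_z_2 = 1.5
width_2 = 2.5
height_2 = 3.5
pos_x_3 = 6.5
pos_y_3 = 2.5
pos_z_3 = 2
pos_x_4 = 0.5
pos_y_4 = 1
width_4 = 2
depth_4 = 2
height_4 = 2.5
pos_x_5 = 1
pos_y_5 = 2
pos_z_5 = 1.5
width_5 = 2
depth_5 = 2.5
pos_x_6 = 3
pos_y_6 = 6
pos_z_6 = 4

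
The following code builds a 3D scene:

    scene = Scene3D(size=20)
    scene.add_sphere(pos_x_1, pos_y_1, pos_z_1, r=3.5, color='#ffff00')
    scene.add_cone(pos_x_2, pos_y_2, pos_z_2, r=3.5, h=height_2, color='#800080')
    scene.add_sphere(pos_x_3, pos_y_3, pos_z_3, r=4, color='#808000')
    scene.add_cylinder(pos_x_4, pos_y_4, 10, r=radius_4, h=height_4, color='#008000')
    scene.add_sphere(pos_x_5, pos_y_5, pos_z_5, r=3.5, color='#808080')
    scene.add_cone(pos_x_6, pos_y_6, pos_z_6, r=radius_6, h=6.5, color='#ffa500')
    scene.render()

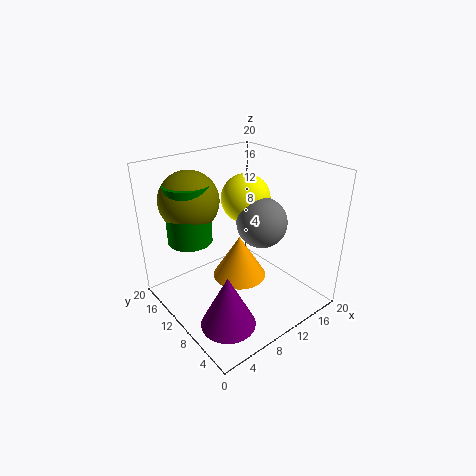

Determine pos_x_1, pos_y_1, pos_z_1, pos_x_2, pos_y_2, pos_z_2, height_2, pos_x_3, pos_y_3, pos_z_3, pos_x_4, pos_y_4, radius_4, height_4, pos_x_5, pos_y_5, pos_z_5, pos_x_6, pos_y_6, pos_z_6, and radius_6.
pos_x_1 = 13; pos_y_1 = 12; pos_z_1 = 14.5; pos_x_2 = 4; pos_y_2 = 4.5; pos_z_2 = 2; height_2 = 7; pos_x_3 = 5; pos_y_3 = 14; pos_z_3 = 15.5; pos_x_4 = 4.5; pos_y_4 = 13.5; radius_4 = 3; height_4 = 8; pos_x_5 = 13; pos_y_5 = 8.5; pos_z_5 = 12; pos_x_6 = 11.5; pos_y_6 = 11.5; pos_z_6 = 2.5; radius_6 = 4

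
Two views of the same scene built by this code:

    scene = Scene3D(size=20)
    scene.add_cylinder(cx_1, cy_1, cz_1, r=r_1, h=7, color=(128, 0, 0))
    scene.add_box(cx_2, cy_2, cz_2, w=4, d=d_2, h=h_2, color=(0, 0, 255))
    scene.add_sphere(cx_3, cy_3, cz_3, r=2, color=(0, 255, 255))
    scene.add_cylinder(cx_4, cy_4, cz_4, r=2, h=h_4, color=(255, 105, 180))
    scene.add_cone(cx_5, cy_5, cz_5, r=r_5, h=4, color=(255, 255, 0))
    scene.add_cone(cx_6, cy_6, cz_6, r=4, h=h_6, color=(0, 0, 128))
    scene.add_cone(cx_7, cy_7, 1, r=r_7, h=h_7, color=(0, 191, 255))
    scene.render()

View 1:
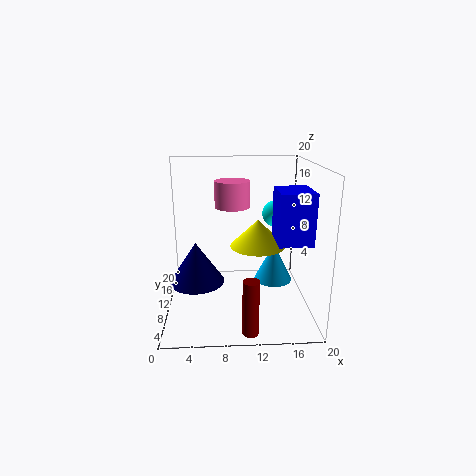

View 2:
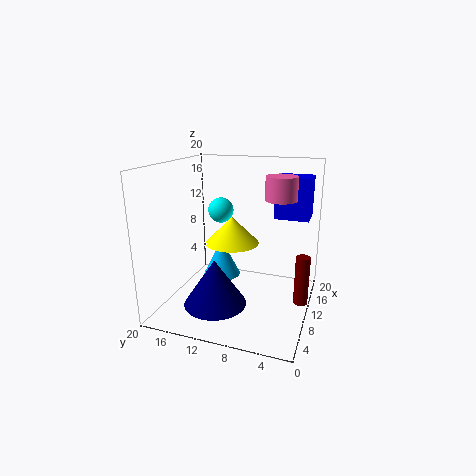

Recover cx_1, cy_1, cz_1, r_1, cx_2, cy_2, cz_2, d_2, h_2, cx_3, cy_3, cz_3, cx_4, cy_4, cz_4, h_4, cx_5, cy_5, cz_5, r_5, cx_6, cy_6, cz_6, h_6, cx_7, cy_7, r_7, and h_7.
cx_1 = 11
cy_1 = 1
cz_1 = 1
r_1 = 1
cx_2 = 14
cy_2 = 1
cz_2 = 12
d_2 = 5
h_2 = 6
cx_3 = 16
cy_3 = 15
cz_3 = 12
cx_4 = 9
cy_4 = 4
cz_4 = 16
h_4 = 3
cx_5 = 13
cy_5 = 12
cz_5 = 8
r_5 = 4
cx_6 = 4
cy_6 = 11
cz_6 = 3
h_6 = 6
cx_7 = 16
cy_7 = 15
r_7 = 3
h_7 = 6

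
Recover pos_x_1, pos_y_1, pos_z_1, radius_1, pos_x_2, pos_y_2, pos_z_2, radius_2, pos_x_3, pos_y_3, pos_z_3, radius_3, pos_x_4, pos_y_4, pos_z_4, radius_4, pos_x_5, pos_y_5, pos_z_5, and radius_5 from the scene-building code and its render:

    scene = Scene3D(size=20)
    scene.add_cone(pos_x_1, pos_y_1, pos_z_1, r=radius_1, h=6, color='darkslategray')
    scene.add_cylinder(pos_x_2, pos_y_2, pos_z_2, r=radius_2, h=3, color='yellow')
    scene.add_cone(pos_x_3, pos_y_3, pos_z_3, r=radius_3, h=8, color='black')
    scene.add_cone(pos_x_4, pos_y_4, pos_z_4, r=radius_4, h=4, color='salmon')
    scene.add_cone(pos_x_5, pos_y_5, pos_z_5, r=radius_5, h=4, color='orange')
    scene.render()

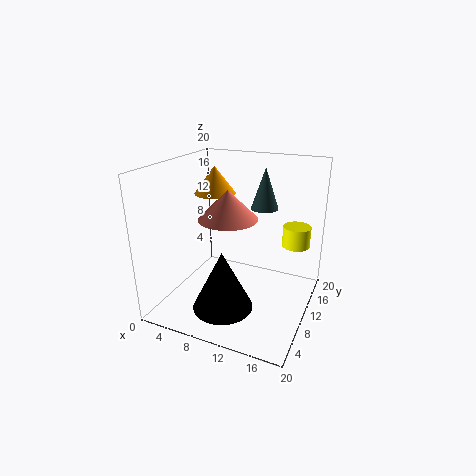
pos_x_1 = 12
pos_y_1 = 15
pos_z_1 = 13
radius_1 = 2
pos_x_2 = 17
pos_y_2 = 15
pos_z_2 = 8
radius_2 = 2
pos_x_3 = 10
pos_y_3 = 5
pos_z_3 = 2
radius_3 = 4
pos_x_4 = 9
pos_y_4 = 9
pos_z_4 = 13
radius_4 = 4
pos_x_5 = 5
pos_y_5 = 13
pos_z_5 = 15
radius_5 = 3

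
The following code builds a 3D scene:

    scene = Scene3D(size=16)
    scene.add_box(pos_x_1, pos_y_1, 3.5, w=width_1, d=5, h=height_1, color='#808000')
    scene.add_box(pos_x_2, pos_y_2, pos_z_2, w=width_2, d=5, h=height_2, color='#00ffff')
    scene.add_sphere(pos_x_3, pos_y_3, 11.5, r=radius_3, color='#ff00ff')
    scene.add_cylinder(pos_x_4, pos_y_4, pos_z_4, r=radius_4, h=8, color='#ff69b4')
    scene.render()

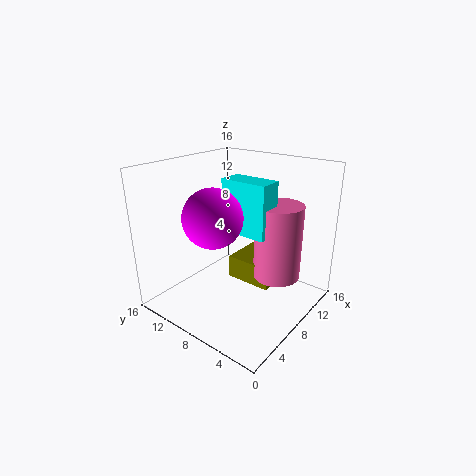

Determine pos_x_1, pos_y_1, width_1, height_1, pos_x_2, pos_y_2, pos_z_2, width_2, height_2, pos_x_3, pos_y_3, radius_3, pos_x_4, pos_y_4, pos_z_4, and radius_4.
pos_x_1 = 7
pos_y_1 = 3.5
width_1 = 5
height_1 = 2.5
pos_x_2 = 6
pos_y_2 = 3.5
pos_z_2 = 9.5
width_2 = 2.5
height_2 = 5.5
pos_x_3 = 4
pos_y_3 = 8
radius_3 = 3
pos_x_4 = 9
pos_y_4 = 3.5
pos_z_4 = 4.5
radius_4 = 2.5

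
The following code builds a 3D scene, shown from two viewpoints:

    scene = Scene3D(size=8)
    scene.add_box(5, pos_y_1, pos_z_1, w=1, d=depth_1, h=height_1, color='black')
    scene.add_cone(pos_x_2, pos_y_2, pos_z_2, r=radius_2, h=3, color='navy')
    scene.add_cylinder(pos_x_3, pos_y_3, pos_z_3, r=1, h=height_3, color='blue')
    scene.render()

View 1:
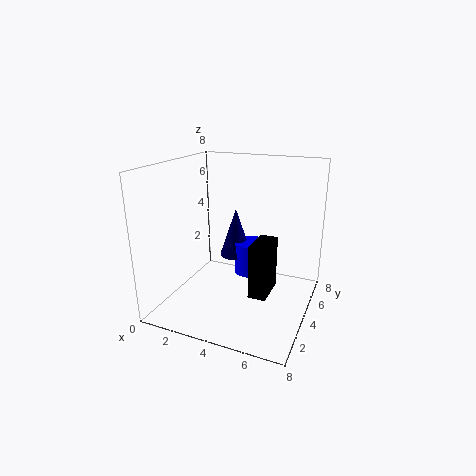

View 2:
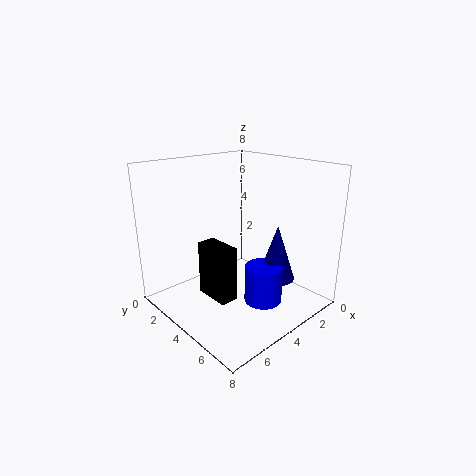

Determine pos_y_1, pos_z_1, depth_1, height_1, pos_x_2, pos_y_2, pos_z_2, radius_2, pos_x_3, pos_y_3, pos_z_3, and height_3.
pos_y_1 = 3
pos_z_1 = 1
depth_1 = 2
height_1 = 3
pos_x_2 = 3
pos_y_2 = 6
pos_z_2 = 2
radius_2 = 1
pos_x_3 = 4
pos_y_3 = 6
pos_z_3 = 1
height_3 = 2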